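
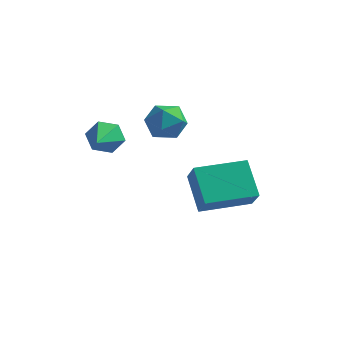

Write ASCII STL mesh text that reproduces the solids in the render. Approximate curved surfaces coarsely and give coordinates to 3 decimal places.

solid 
facet normal -0.224 0.911 -0.347
outer loop
vertex -3.701 0.288 0.693
vertex -4.022 0.435 1.286
vertex -3.35 0.573 1.214
endloop
endfacet
facet normal 0.851 -0.374 -0.368
outer loop
vertex -3.701 0.288 0.693
vertex -3.35 0.573 1.214
vertex -3.718 -0.795 1.754
endloop
endfacet
facet normal -0.224 0.911 -0.347
outer loop
vertex -3.35 0.573 1.214
vertex -4.022 0.435 1.286
vertex -3.671 0.72 1.807
endloop
endfacet
facet normal 0.874 -0.044 0.484
outer loop
vertex -3.35 0.573 1.214
vertex -3.671 0.72 1.807
vertex -3.718 -0.795 1.754
endloop
endfacet
facet normal -0.225 0.911 -0.346
outer loop
vertex -3.671 0.72 1.807
vertex -4.022 0.435 1.286
vertex -4.343 0.581 1.879
endloop
endfacet
facet normal 0.114 -0.038 0.993
outer loop
vertex -3.671 0.72 1.807
vertex -4.343 0.581 1.879
vertex -3.718 -0.795 1.754
endloop
endfacet
facet normal -0.225 0.911 -0.346
outer loop
vertex -4.343 0.581 1.879
vertex -4.022 0.435 1.286
vertex -4.694 0.296 1.358
endloop
endfacet
facet normal -0.669 -0.363 0.649
outer loop
vertex -4.343 0.581 1.879
vertex -4.694 0.296 1.358
vertex -3.718 -0.795 1.754
endloop
endfacet
facet normal -0.225 0.911 -0.346
outer loop
vertex -4.694 0.296 1.358
vertex -4.022 0.435 1.286
vertex -4.373 0.15 0.765
endloop
endfacet
facet normal -0.692 -0.693 -0.204
outer loop
vertex -4.694 0.296 1.358
vertex -4.373 0.15 0.765
vertex -3.718 -0.795 1.754
endloop
endfacet
facet normal -0.224 0.911 -0.347
outer loop
vertex -4.373 0.15 0.765
vertex -4.022 0.435 1.286
vertex -3.701 0.288 0.693
endloop
endfacet
facet normal 0.067 -0.699 -0.712
outer loop
vertex -4.373 0.15 0.765
vertex -3.701 0.288 0.693
vertex -3.718 -0.795 1.754
endloop
endfacet
facet normal -0.752 -0.658 -0.018
outer loop
vertex -1.946 2.987 -1.136
vertex -2.44 3.576 -2.031
vertex -1.127 2.08 -2.184
endloop
endfacet
facet normal 0.419 -0.499 0.759
outer loop
vertex 0.34 3.364 -2.149
vertex -1.946 2.987 -1.136
vertex -1.127 2.08 -2.184
endloop
endfacet
facet normal -0.752 -0.658 -0.018
outer loop
vertex -1.127 2.08 -2.184
vertex -2.44 3.576 -2.031
vertex -1.621 2.669 -3.079
endloop
endfacet
facet normal 0.508 -0.563 -0.651
outer loop
vertex -1.621 2.669 -3.079
vertex 0.34 3.364 -2.149
vertex -1.127 2.08 -2.184
endloop
endfacet
facet normal -0.508 0.563 0.651
outer loop
vertex -1.946 2.987 -1.136
vertex -0.973 4.86 -1.996
vertex -2.44 3.576 -2.031
endloop
endfacet
facet normal 0.419 -0.499 0.759
outer loop
vertex -0.479 4.271 -1.101
vertex -1.946 2.987 -1.136
vertex 0.34 3.364 -2.149
endloop
endfacet
facet normal -0.508 0.563 0.651
outer loop
vertex -0.479 4.271 -1.101
vertex -0.973 4.86 -1.996
vertex -1.946 2.987 -1.136
endloop
endfacet
facet normal -0.419 0.499 -0.759
outer loop
vertex -2.44 3.576 -2.031
vertex -0.973 4.86 -1.996
vertex -1.621 2.669 -3.079
endloop
endfacet
facet normal 0.508 -0.563 -0.651
outer loop
vertex -0.154 3.953 -3.044
vertex 0.34 3.364 -2.149
vertex -1.621 2.669 -3.079
endloop
endfacet
facet normal -0.419 0.499 -0.759
outer loop
vertex -1.621 2.669 -3.079
vertex -0.973 4.86 -1.996
vertex -0.154 3.953 -3.044
endloop
endfacet
facet normal 0.752 0.658 0.018
outer loop
vertex -0.154 3.953 -3.044
vertex -0.479 4.271 -1.101
vertex 0.34 3.364 -2.149
endloop
endfacet
facet normal 0.752 0.658 0.018
outer loop
vertex -0.973 4.86 -1.996
vertex -0.479 4.271 -1.101
vertex -0.154 3.953 -3.044
endloop
endfacet
facet normal -0.972 -0.023 0.234
outer loop
vertex -3.608 2.959 0.767
vertex -3.475 2.3 1.254
vertex -3.418 3.067 1.568
endloop
endfacet
facet normal -0.760 0.643 0.094
outer loop
vertex -3.608 2.959 0.767
vertex -3.418 3.067 1.568
vertex -3.075 3.556 0.991
endloop
endfacet
facet normal -0.496 0.656 -0.569
outer loop
vertex -3.608 2.959 0.767
vertex -3.075 3.556 0.991
vertex -2.92 3.091 0.32
endloop
endfacet
facet normal -0.544 -0.003 -0.839
outer loop
vertex -3.608 2.959 0.767
vertex -2.92 3.091 0.32
vertex -3.167 2.315 0.483
endloop
endfacet
facet normal -0.839 -0.423 -0.343
outer loop
vertex -3.608 2.959 0.767
vertex -3.167 2.315 0.483
vertex -3.475 2.3 1.254
endloop
endfacet
facet normal -0.231 0.806 0.545
outer loop
vertex -3.075 3.556 0.991
vertex -3.418 3.067 1.568
vertex -2.613 3.265 1.617
endloop
endfacet
facet normal -0.576 -0.273 0.771
outer loop
vertex -3.418 3.067 1.568
vertex -3.475 2.3 1.254
vertex -2.86 2.489 1.78
endloop
endfacet
facet normal -0.360 -0.919 -0.162
outer loop
vertex -3.475 2.3 1.254
vertex -3.167 2.315 0.483
vertex -2.705 2.024 1.109
endloop
endfacet
facet normal 0.118 -0.240 -0.964
outer loop
vertex -3.167 2.315 0.483
vertex -2.92 3.091 0.32
vertex -2.362 2.513 0.532
endloop
endfacet
facet normal 0.197 0.827 -0.527
outer loop
vertex -2.92 3.091 0.32
vertex -3.075 3.556 0.991
vertex -2.305 3.28 0.846
endloop
endfacet
facet normal 0.544 0.003 0.839
outer loop
vertex -2.172 2.621 1.333
vertex -2.613 3.265 1.617
vertex -2.86 2.489 1.78
endloop
endfacet
facet normal 0.496 -0.656 0.569
outer loop
vertex -2.172 2.621 1.333
vertex -2.86 2.489 1.78
vertex -2.705 2.024 1.109
endloop
endfacet
facet normal 0.760 -0.643 -0.094
outer loop
vertex -2.172 2.621 1.333
vertex -2.705 2.024 1.109
vertex -2.362 2.513 0.532
endloop
endfacet
facet normal 0.972 0.023 -0.234
outer loop
vertex -2.172 2.621 1.333
vertex -2.362 2.513 0.532
vertex -2.305 3.28 0.846
endloop
endfacet
facet normal 0.839 0.423 0.343
outer loop
vertex -2.172 2.621 1.333
vertex -2.305 3.28 0.846
vertex -2.613 3.265 1.617
endloop
endfacet
facet normal -0.118 0.240 0.964
outer loop
vertex -2.86 2.489 1.78
vertex -2.613 3.265 1.617
vertex -3.418 3.067 1.568
endloop
endfacet
facet normal -0.197 -0.827 0.527
outer loop
vertex -2.705 2.024 1.109
vertex -2.86 2.489 1.78
vertex -3.475 2.3 1.254
endloop
endfacet
facet normal 0.231 -0.806 -0.545
outer loop
vertex -2.362 2.513 0.532
vertex -2.705 2.024 1.109
vertex -3.167 2.315 0.483
endloop
endfacet
facet normal 0.576 0.273 -0.771
outer loop
vertex -2.305 3.28 0.846
vertex -2.362 2.513 0.532
vertex -2.92 3.091 0.32
endloop
endfacet
facet normal 0.360 0.919 0.162
outer loop
vertex -2.613 3.265 1.617
vertex -2.305 3.28 0.846
vertex -3.075 3.556 0.991
endloop
endfacet

endsolid


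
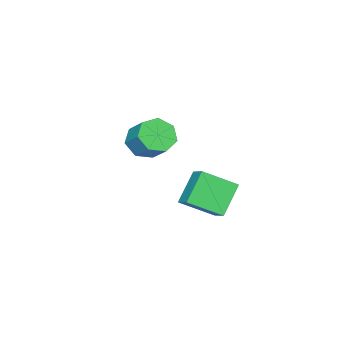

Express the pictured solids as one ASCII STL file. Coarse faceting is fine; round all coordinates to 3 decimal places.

solid 
facet normal -0.573 0.661 -0.485
outer loop
vertex -1.732 2.698 -1.644
vertex -1.352 3.368 -1.18
vertex -0.755 2.824 -2.625
endloop
endfacet
facet normal -0.422 -0.745 -0.516
outer loop
vertex 0.052 1.892 -1.94
vertex -1.732 2.698 -1.644
vertex -0.755 2.824 -2.625
endloop
endfacet
facet normal -0.572 0.661 -0.485
outer loop
vertex -0.755 2.824 -2.625
vertex -1.352 3.368 -1.18
vertex -0.375 3.494 -2.16
endloop
endfacet
facet normal 0.703 0.091 -0.705
outer loop
vertex -0.375 3.494 -2.16
vertex 0.052 1.892 -1.94
vertex -0.755 2.824 -2.625
endloop
endfacet
facet normal -0.703 -0.090 0.706
outer loop
vertex -1.732 2.698 -1.644
vertex -0.545 2.436 -0.495
vertex -1.352 3.368 -1.18
endloop
endfacet
facet normal -0.422 -0.745 -0.517
outer loop
vertex -0.925 1.766 -0.96
vertex -1.732 2.698 -1.644
vertex 0.052 1.892 -1.94
endloop
endfacet
facet normal -0.703 -0.091 0.705
outer loop
vertex -0.925 1.766 -0.96
vertex -0.545 2.436 -0.495
vertex -1.732 2.698 -1.644
endloop
endfacet
facet normal 0.422 0.745 0.517
outer loop
vertex -1.352 3.368 -1.18
vertex -0.545 2.436 -0.495
vertex -0.375 3.494 -2.16
endloop
endfacet
facet normal 0.703 0.090 -0.706
outer loop
vertex 0.432 2.562 -1.476
vertex 0.052 1.892 -1.94
vertex -0.375 3.494 -2.16
endloop
endfacet
facet normal 0.422 0.745 0.516
outer loop
vertex -0.375 3.494 -2.16
vertex -0.545 2.436 -0.495
vertex 0.432 2.562 -1.476
endloop
endfacet
facet normal 0.572 -0.661 0.486
outer loop
vertex 0.432 2.562 -1.476
vertex -0.925 1.766 -0.96
vertex 0.052 1.892 -1.94
endloop
endfacet
facet normal 0.572 -0.661 0.485
outer loop
vertex -0.545 2.436 -0.495
vertex -0.925 1.766 -0.96
vertex 0.432 2.562 -1.476
endloop
endfacet
facet normal -0.237 -0.713 -0.659
outer loop
vertex -1.834 -2.065 -1.418
vertex -2.53 -1.731 -1.529
vertex -1.862 -1.601 -1.91
endloop
endfacet
facet normal 0.971 -0.145 -0.192
outer loop
vertex -1.834 -2.065 -1.418
vertex -1.862 -1.601 -1.91
vertex -1.554 -1.223 -0.64
endloop
endfacet
facet normal 0.971 -0.145 -0.192
outer loop
vertex -1.554 -1.223 -0.64
vertex -1.862 -1.601 -1.91
vertex -1.582 -0.759 -1.132
endloop
endfacet
facet normal 0.237 0.713 0.659
outer loop
vertex -1.554 -1.223 -0.64
vertex -1.582 -0.759 -1.132
vertex -2.25 -0.889 -0.751
endloop
endfacet
facet normal -0.237 -0.713 -0.659
outer loop
vertex -1.862 -1.601 -1.91
vertex -2.53 -1.731 -1.529
vertex -2.393 -1.235 -2.115
endloop
endfacet
facet normal 0.573 0.445 -0.688
outer loop
vertex -1.862 -1.601 -1.91
vertex -2.393 -1.235 -2.115
vertex -1.582 -0.759 -1.132
endloop
endfacet
facet normal 0.573 0.445 -0.688
outer loop
vertex -1.582 -0.759 -1.132
vertex -2.393 -1.235 -2.115
vertex -2.113 -0.393 -1.337
endloop
endfacet
facet normal 0.237 0.713 0.659
outer loop
vertex -1.582 -0.759 -1.132
vertex -2.113 -0.393 -1.337
vertex -2.25 -0.889 -0.751
endloop
endfacet
facet normal -0.236 -0.714 -0.659
outer loop
vertex -2.393 -1.235 -2.115
vertex -2.53 -1.731 -1.529
vertex -3.027 -1.243 -1.879
endloop
endfacet
facet normal -0.257 0.701 -0.666
outer loop
vertex -2.393 -1.235 -2.115
vertex -3.027 -1.243 -1.879
vertex -2.113 -0.393 -1.337
endloop
endfacet
facet normal -0.256 0.700 -0.666
outer loop
vertex -2.113 -0.393 -1.337
vertex -3.027 -1.243 -1.879
vertex -2.748 -0.401 -1.101
endloop
endfacet
facet normal 0.236 0.714 0.659
outer loop
vertex -2.113 -0.393 -1.337
vertex -2.748 -0.401 -1.101
vertex -2.25 -0.889 -0.751
endloop
endfacet
facet normal -0.237 -0.714 -0.659
outer loop
vertex -3.027 -1.243 -1.879
vertex -2.53 -1.731 -1.529
vertex -3.287 -1.618 -1.379
endloop
endfacet
facet normal -0.892 0.428 -0.143
outer loop
vertex -3.027 -1.243 -1.879
vertex -3.287 -1.618 -1.379
vertex -2.748 -0.401 -1.101
endloop
endfacet
facet normal -0.893 0.428 -0.142
outer loop
vertex -2.748 -0.401 -1.101
vertex -3.287 -1.618 -1.379
vertex -3.007 -0.776 -0.601
endloop
endfacet
facet normal 0.237 0.714 0.659
outer loop
vertex -2.748 -0.401 -1.101
vertex -3.007 -0.776 -0.601
vertex -2.25 -0.889 -0.751
endloop
endfacet
facet normal -0.237 -0.713 -0.659
outer loop
vertex -3.287 -1.618 -1.379
vertex -2.53 -1.731 -1.529
vertex -2.976 -2.079 -0.992
endloop
endfacet
facet normal -0.856 -0.167 0.489
outer loop
vertex -3.287 -1.618 -1.379
vertex -2.976 -2.079 -0.992
vertex -3.007 -0.776 -0.601
endloop
endfacet
facet normal -0.857 -0.167 0.488
outer loop
vertex -3.007 -0.776 -0.601
vertex -2.976 -2.079 -0.992
vertex -2.697 -1.236 -0.214
endloop
endfacet
facet normal 0.237 0.714 0.659
outer loop
vertex -3.007 -0.776 -0.601
vertex -2.697 -1.236 -0.214
vertex -2.25 -0.889 -0.751
endloop
endfacet
facet normal -0.236 -0.714 -0.659
outer loop
vertex -2.976 -2.079 -0.992
vertex -2.53 -1.731 -1.529
vertex -2.33 -2.277 -1.009
endloop
endfacet
facet normal -0.175 -0.636 0.752
outer loop
vertex -2.976 -2.079 -0.992
vertex -2.33 -2.277 -1.009
vertex -2.697 -1.236 -0.214
endloop
endfacet
facet normal -0.175 -0.636 0.752
outer loop
vertex -2.697 -1.236 -0.214
vertex -2.33 -2.277 -1.009
vertex -2.05 -1.435 -0.232
endloop
endfacet
facet normal 0.238 0.714 0.659
outer loop
vertex -2.697 -1.236 -0.214
vertex -2.05 -1.435 -0.232
vertex -2.25 -0.889 -0.751
endloop
endfacet
facet normal -0.238 -0.714 -0.658
outer loop
vertex -2.33 -2.277 -1.009
vertex -2.53 -1.731 -1.529
vertex -1.834 -2.065 -1.418
endloop
endfacet
facet normal 0.638 -0.626 0.449
outer loop
vertex -2.33 -2.277 -1.009
vertex -1.834 -2.065 -1.418
vertex -2.05 -1.435 -0.232
endloop
endfacet
facet normal 0.637 -0.627 0.449
outer loop
vertex -2.05 -1.435 -0.232
vertex -1.834 -2.065 -1.418
vertex -1.554 -1.223 -0.64
endloop
endfacet
facet normal 0.237 0.714 0.659
outer loop
vertex -2.05 -1.435 -0.232
vertex -1.554 -1.223 -0.64
vertex -2.25 -0.889 -0.751
endloop
endfacet

endsolid


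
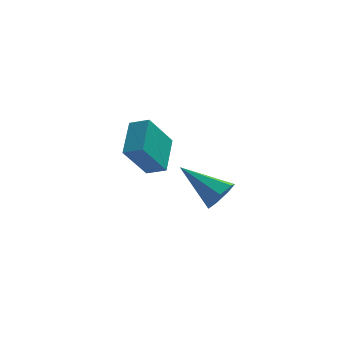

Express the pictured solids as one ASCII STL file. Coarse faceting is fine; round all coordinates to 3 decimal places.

solid 
facet normal 0.697 -0.523 -0.490
outer loop
vertex 0.183 -1.965 -2.344
vertex -0.362 -2.351 -2.707
vertex -0.022 -1.704 -2.914
endloop
endfacet
facet normal 0.389 0.882 0.264
outer loop
vertex 0.183 -1.965 -2.344
vertex -0.022 -1.704 -2.914
vertex -1.778 -1.289 -1.713
endloop
endfacet
facet normal 0.698 -0.523 -0.489
outer loop
vertex -0.022 -1.704 -2.914
vertex -0.362 -2.351 -2.707
vertex -0.482 -1.931 -3.328
endloop
endfacet
facet normal -0.071 0.906 -0.417
outer loop
vertex -0.022 -1.704 -2.914
vertex -0.482 -1.931 -3.328
vertex -1.778 -1.289 -1.713
endloop
endfacet
facet normal 0.697 -0.524 -0.489
outer loop
vertex -0.482 -1.931 -3.328
vertex -0.362 -2.351 -2.707
vertex -0.852 -2.474 -3.274
endloop
endfacet
facet normal -0.645 0.373 -0.666
outer loop
vertex -0.482 -1.931 -3.328
vertex -0.852 -2.474 -3.274
vertex -1.778 -1.289 -1.713
endloop
endfacet
facet normal 0.698 -0.523 -0.489
outer loop
vertex -0.852 -2.474 -3.274
vertex -0.362 -2.351 -2.707
vertex -0.853 -2.925 -2.793
endloop
endfacet
facet normal -0.902 -0.314 -0.296
outer loop
vertex -0.852 -2.474 -3.274
vertex -0.853 -2.925 -2.793
vertex -1.778 -1.289 -1.713
endloop
endfacet
facet normal 0.697 -0.523 -0.490
outer loop
vertex -0.853 -2.925 -2.793
vertex -0.362 -2.351 -2.707
vertex -0.484 -2.944 -2.247
endloop
endfacet
facet normal -0.647 -0.640 0.415
outer loop
vertex -0.853 -2.925 -2.793
vertex -0.484 -2.944 -2.247
vertex -1.778 -1.289 -1.713
endloop
endfacet
facet normal 0.697 -0.523 -0.490
outer loop
vertex -0.484 -2.944 -2.247
vertex -0.362 -2.351 -2.707
vertex -0.023 -2.517 -2.047
endloop
endfacet
facet normal -0.073 -0.357 0.931
outer loop
vertex -0.484 -2.944 -2.247
vertex -0.023 -2.517 -2.047
vertex -1.778 -1.289 -1.713
endloop
endfacet
facet normal 0.697 -0.524 -0.490
outer loop
vertex -0.023 -2.517 -2.047
vertex -0.362 -2.351 -2.707
vertex 0.183 -1.965 -2.344
endloop
endfacet
facet normal 0.388 0.320 0.864
outer loop
vertex -0.023 -2.517 -2.047
vertex 0.183 -1.965 -2.344
vertex -1.778 -1.289 -1.713
endloop
endfacet
facet normal -0.506 -0.276 0.817
outer loop
vertex -2.568 2.543 -1.318
vertex -3.318 2.904 -1.66
vertex -2.958 1.015 -2.075
endloop
endfacet
facet normal 0.833 -0.401 0.380
outer loop
vertex -2.002 1.536 -3.62
vertex -2.568 2.543 -1.318
vertex -2.958 1.015 -2.075
endloop
endfacet
facet normal -0.506 -0.276 0.817
outer loop
vertex -2.958 1.015 -2.075
vertex -3.318 2.904 -1.66
vertex -3.708 1.376 -2.417
endloop
endfacet
facet normal -0.223 -0.874 -0.433
outer loop
vertex -3.708 1.376 -2.417
vertex -2.002 1.536 -3.62
vertex -2.958 1.015 -2.075
endloop
endfacet
facet normal 0.223 0.874 0.433
outer loop
vertex -2.568 2.543 -1.318
vertex -2.362 3.425 -3.205
vertex -3.318 2.904 -1.66
endloop
endfacet
facet normal 0.833 -0.401 0.380
outer loop
vertex -1.612 3.064 -2.863
vertex -2.568 2.543 -1.318
vertex -2.002 1.536 -3.62
endloop
endfacet
facet normal 0.223 0.874 0.433
outer loop
vertex -1.612 3.064 -2.863
vertex -2.362 3.425 -3.205
vertex -2.568 2.543 -1.318
endloop
endfacet
facet normal -0.833 0.401 -0.380
outer loop
vertex -3.318 2.904 -1.66
vertex -2.362 3.425 -3.205
vertex -3.708 1.376 -2.417
endloop
endfacet
facet normal -0.223 -0.874 -0.433
outer loop
vertex -2.752 1.897 -3.962
vertex -2.002 1.536 -3.62
vertex -3.708 1.376 -2.417
endloop
endfacet
facet normal -0.833 0.401 -0.380
outer loop
vertex -3.708 1.376 -2.417
vertex -2.362 3.425 -3.205
vertex -2.752 1.897 -3.962
endloop
endfacet
facet normal 0.506 0.276 -0.817
outer loop
vertex -2.752 1.897 -3.962
vertex -1.612 3.064 -2.863
vertex -2.002 1.536 -3.62
endloop
endfacet
facet normal 0.506 0.276 -0.817
outer loop
vertex -2.362 3.425 -3.205
vertex -1.612 3.064 -2.863
vertex -2.752 1.897 -3.962
endloop
endfacet

endsolid


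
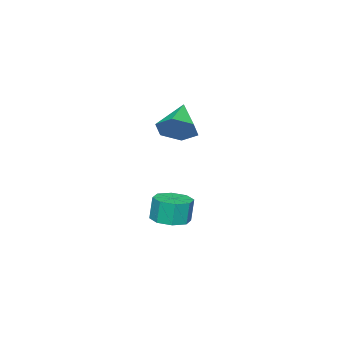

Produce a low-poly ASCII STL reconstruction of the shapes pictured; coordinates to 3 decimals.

solid 
facet normal 0.112 -0.053 -0.992
outer loop
vertex -0.88 -3.227 -4.37
vertex -1.587 -3.875 -4.415
vertex -1.539 -2.917 -4.461
endloop
endfacet
facet normal 0.426 0.905 -0.001
outer loop
vertex -0.88 -3.227 -4.37
vertex -1.539 -2.917 -4.461
vertex -1.025 -3.158 -3.08
endloop
endfacet
facet normal 0.425 0.905 -0.000
outer loop
vertex -1.025 -3.158 -3.08
vertex -1.539 -2.917 -4.461
vertex -1.685 -2.848 -3.171
endloop
endfacet
facet normal -0.112 0.053 0.992
outer loop
vertex -1.025 -3.158 -3.08
vertex -1.685 -2.848 -3.171
vertex -1.733 -3.805 -3.125
endloop
endfacet
facet normal 0.112 -0.053 -0.992
outer loop
vertex -1.539 -2.917 -4.461
vertex -1.587 -3.875 -4.415
vertex -2.227 -3.167 -4.525
endloop
endfacet
facet normal -0.333 0.939 -0.088
outer loop
vertex -1.539 -2.917 -4.461
vertex -2.227 -3.167 -4.525
vertex -1.685 -2.848 -3.171
endloop
endfacet
facet normal -0.333 0.939 -0.088
outer loop
vertex -1.685 -2.848 -3.171
vertex -2.227 -3.167 -4.525
vertex -2.373 -3.098 -3.235
endloop
endfacet
facet normal -0.112 0.053 0.992
outer loop
vertex -1.685 -2.848 -3.171
vertex -2.373 -3.098 -3.235
vertex -1.733 -3.805 -3.125
endloop
endfacet
facet normal 0.112 -0.053 -0.992
outer loop
vertex -2.227 -3.167 -4.525
vertex -1.587 -3.875 -4.415
vertex -2.54 -3.832 -4.525
endloop
endfacet
facet normal -0.898 0.423 -0.124
outer loop
vertex -2.227 -3.167 -4.525
vertex -2.54 -3.832 -4.525
vertex -2.373 -3.098 -3.235
endloop
endfacet
facet normal -0.898 0.423 -0.124
outer loop
vertex -2.373 -3.098 -3.235
vertex -2.54 -3.832 -4.525
vertex -2.686 -3.763 -3.235
endloop
endfacet
facet normal -0.112 0.053 0.992
outer loop
vertex -2.373 -3.098 -3.235
vertex -2.686 -3.763 -3.235
vertex -1.733 -3.805 -3.125
endloop
endfacet
facet normal 0.112 -0.054 -0.992
outer loop
vertex -2.54 -3.832 -4.525
vertex -1.587 -3.875 -4.415
vertex -2.295 -4.522 -4.46
endloop
endfacet
facet normal -0.936 -0.341 -0.088
outer loop
vertex -2.54 -3.832 -4.525
vertex -2.295 -4.522 -4.46
vertex -2.686 -3.763 -3.235
endloop
endfacet
facet normal -0.936 -0.342 -0.087
outer loop
vertex -2.686 -3.763 -3.235
vertex -2.295 -4.522 -4.46
vertex -2.44 -4.453 -3.17
endloop
endfacet
facet normal -0.112 0.053 0.992
outer loop
vertex -2.686 -3.763 -3.235
vertex -2.44 -4.453 -3.17
vertex -1.733 -3.805 -3.125
endloop
endfacet
facet normal 0.112 -0.053 -0.992
outer loop
vertex -2.295 -4.522 -4.46
vertex -1.587 -3.875 -4.415
vertex -1.635 -4.832 -4.369
endloop
endfacet
facet normal -0.425 -0.905 0.001
outer loop
vertex -2.295 -4.522 -4.46
vertex -1.635 -4.832 -4.369
vertex -2.44 -4.453 -3.17
endloop
endfacet
facet normal -0.426 -0.905 0.000
outer loop
vertex -2.44 -4.453 -3.17
vertex -1.635 -4.832 -4.369
vertex -1.781 -4.763 -3.079
endloop
endfacet
facet normal -0.112 0.053 0.992
outer loop
vertex -2.44 -4.453 -3.17
vertex -1.781 -4.763 -3.079
vertex -1.733 -3.805 -3.125
endloop
endfacet
facet normal 0.112 -0.053 -0.992
outer loop
vertex -1.635 -4.832 -4.369
vertex -1.587 -3.875 -4.415
vertex -0.947 -4.582 -4.305
endloop
endfacet
facet normal 0.333 -0.939 0.088
outer loop
vertex -1.635 -4.832 -4.369
vertex -0.947 -4.582 -4.305
vertex -1.781 -4.763 -3.079
endloop
endfacet
facet normal 0.333 -0.939 0.088
outer loop
vertex -1.781 -4.763 -3.079
vertex -0.947 -4.582 -4.305
vertex -1.093 -4.513 -3.015
endloop
endfacet
facet normal -0.112 0.053 0.992
outer loop
vertex -1.781 -4.763 -3.079
vertex -1.093 -4.513 -3.015
vertex -1.733 -3.805 -3.125
endloop
endfacet
facet normal 0.112 -0.053 -0.992
outer loop
vertex -0.947 -4.582 -4.305
vertex -1.587 -3.875 -4.415
vertex -0.634 -3.917 -4.305
endloop
endfacet
facet normal 0.898 -0.423 0.124
outer loop
vertex -0.947 -4.582 -4.305
vertex -0.634 -3.917 -4.305
vertex -1.093 -4.513 -3.015
endloop
endfacet
facet normal 0.898 -0.423 0.124
outer loop
vertex -1.093 -4.513 -3.015
vertex -0.634 -3.917 -4.305
vertex -0.78 -3.848 -3.015
endloop
endfacet
facet normal -0.112 0.053 0.992
outer loop
vertex -1.093 -4.513 -3.015
vertex -0.78 -3.848 -3.015
vertex -1.733 -3.805 -3.125
endloop
endfacet
facet normal 0.112 -0.053 -0.992
outer loop
vertex -0.634 -3.917 -4.305
vertex -1.587 -3.875 -4.415
vertex -0.88 -3.227 -4.37
endloop
endfacet
facet normal 0.936 0.342 0.088
outer loop
vertex -0.634 -3.917 -4.305
vertex -0.88 -3.227 -4.37
vertex -0.78 -3.848 -3.015
endloop
endfacet
facet normal 0.936 0.341 0.087
outer loop
vertex -0.78 -3.848 -3.015
vertex -0.88 -3.227 -4.37
vertex -1.025 -3.158 -3.08
endloop
endfacet
facet normal -0.112 0.054 0.992
outer loop
vertex -0.78 -3.848 -3.015
vertex -1.025 -3.158 -3.08
vertex -1.733 -3.805 -3.125
endloop
endfacet
facet normal 0.763 0.365 -0.534
outer loop
vertex 0.442 -3.144 2.352
vertex -0.148 -2.413 2.009
vertex 0.376 -2.279 2.85
endloop
endfacet
facet normal 0.258 -0.467 0.846
outer loop
vertex 0.442 -3.144 2.352
vertex 0.376 -2.279 2.85
vertex -1.552 -3.087 2.991
endloop
endfacet
facet normal 0.762 0.367 -0.533
outer loop
vertex 0.376 -2.279 2.85
vertex -0.148 -2.413 2.009
vertex -0.215 -1.549 2.508
endloop
endfacet
facet normal -0.085 0.365 0.927
outer loop
vertex 0.376 -2.279 2.85
vertex -0.215 -1.549 2.508
vertex -1.552 -3.087 2.991
endloop
endfacet
facet normal 0.762 0.367 -0.533
outer loop
vertex -0.215 -1.549 2.508
vertex -0.148 -2.413 2.009
vertex -0.739 -1.683 1.666
endloop
endfacet
facet normal -0.668 0.677 0.308
outer loop
vertex -0.215 -1.549 2.508
vertex -0.739 -1.683 1.666
vertex -1.552 -3.087 2.991
endloop
endfacet
facet normal 0.762 0.367 -0.533
outer loop
vertex -0.739 -1.683 1.666
vertex -0.148 -2.413 2.009
vertex -0.672 -2.547 1.168
endloop
endfacet
facet normal -0.907 0.155 -0.392
outer loop
vertex -0.739 -1.683 1.666
vertex -0.672 -2.547 1.168
vertex -1.552 -3.087 2.991
endloop
endfacet
facet normal 0.763 0.365 -0.534
outer loop
vertex -0.672 -2.547 1.168
vertex -0.148 -2.413 2.009
vertex -0.082 -3.278 1.511
endloop
endfacet
facet normal -0.564 -0.677 -0.473
outer loop
vertex -0.672 -2.547 1.168
vertex -0.082 -3.278 1.511
vertex -1.552 -3.087 2.991
endloop
endfacet
facet normal 0.763 0.365 -0.534
outer loop
vertex -0.082 -3.278 1.511
vertex -0.148 -2.413 2.009
vertex 0.442 -3.144 2.352
endloop
endfacet
facet normal 0.019 -0.989 0.146
outer loop
vertex -0.082 -3.278 1.511
vertex 0.442 -3.144 2.352
vertex -1.552 -3.087 2.991
endloop
endfacet

endsolid


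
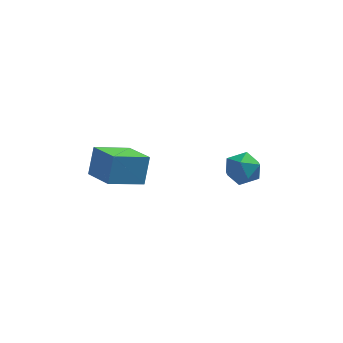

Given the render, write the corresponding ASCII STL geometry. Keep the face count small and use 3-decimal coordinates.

solid 
facet normal -0.796 0.606 0.005
outer loop
vertex 3.488 3.239 -3.492
vertex 2.848 2.403 -4.065
vertex 2.871 2.423 -2.867
endloop
endfacet
facet normal -0.380 0.726 0.573
outer loop
vertex 3.488 3.239 -3.492
vertex 2.871 2.423 -2.867
vertex 3.978 2.731 -2.523
endloop
endfacet
facet normal 0.269 0.902 0.337
outer loop
vertex 3.488 3.239 -3.492
vertex 3.978 2.731 -2.523
vertex 4.638 2.902 -3.509
endloop
endfacet
facet normal 0.255 0.890 -0.377
outer loop
vertex 3.488 3.239 -3.492
vertex 4.638 2.902 -3.509
vertex 3.94 2.699 -4.462
endloop
endfacet
facet normal -0.403 0.707 -0.581
outer loop
vertex 3.488 3.239 -3.492
vertex 3.94 2.699 -4.462
vertex 2.848 2.403 -4.065
endloop
endfacet
facet normal -0.324 0.116 0.939
outer loop
vertex 3.978 2.731 -2.523
vertex 2.871 2.423 -2.867
vertex 3.64 1.581 -2.498
endloop
endfacet
facet normal -0.997 -0.079 0.020
outer loop
vertex 2.871 2.423 -2.867
vertex 2.848 2.403 -4.065
vertex 2.942 1.378 -3.451
endloop
endfacet
facet normal -0.361 0.086 -0.929
outer loop
vertex 2.848 2.403 -4.065
vertex 3.94 2.699 -4.462
vertex 3.602 1.549 -4.437
endloop
endfacet
facet normal 0.705 0.382 -0.598
outer loop
vertex 3.94 2.699 -4.462
vertex 4.638 2.902 -3.509
vertex 4.709 1.857 -4.093
endloop
endfacet
facet normal 0.728 0.400 0.557
outer loop
vertex 4.638 2.902 -3.509
vertex 3.978 2.731 -2.523
vertex 4.732 1.877 -2.895
endloop
endfacet
facet normal -0.255 -0.890 0.377
outer loop
vertex 4.092 1.041 -3.468
vertex 3.64 1.581 -2.498
vertex 2.942 1.378 -3.451
endloop
endfacet
facet normal -0.269 -0.902 -0.337
outer loop
vertex 4.092 1.041 -3.468
vertex 2.942 1.378 -3.451
vertex 3.602 1.549 -4.437
endloop
endfacet
facet normal 0.380 -0.726 -0.573
outer loop
vertex 4.092 1.041 -3.468
vertex 3.602 1.549 -4.437
vertex 4.709 1.857 -4.093
endloop
endfacet
facet normal 0.796 -0.606 -0.005
outer loop
vertex 4.092 1.041 -3.468
vertex 4.709 1.857 -4.093
vertex 4.732 1.877 -2.895
endloop
endfacet
facet normal 0.403 -0.707 0.581
outer loop
vertex 4.092 1.041 -3.468
vertex 4.732 1.877 -2.895
vertex 3.64 1.581 -2.498
endloop
endfacet
facet normal -0.705 -0.382 0.598
outer loop
vertex 2.942 1.378 -3.451
vertex 3.64 1.581 -2.498
vertex 2.871 2.423 -2.867
endloop
endfacet
facet normal -0.728 -0.400 -0.557
outer loop
vertex 3.602 1.549 -4.437
vertex 2.942 1.378 -3.451
vertex 2.848 2.403 -4.065
endloop
endfacet
facet normal 0.324 -0.116 -0.939
outer loop
vertex 4.709 1.857 -4.093
vertex 3.602 1.549 -4.437
vertex 3.94 2.699 -4.462
endloop
endfacet
facet normal 0.997 0.079 -0.020
outer loop
vertex 4.732 1.877 -2.895
vertex 4.709 1.857 -4.093
vertex 4.638 2.902 -3.509
endloop
endfacet
facet normal 0.361 -0.086 0.929
outer loop
vertex 3.64 1.581 -2.498
vertex 4.732 1.877 -2.895
vertex 3.978 2.731 -2.523
endloop
endfacet
facet normal -0.826 -0.440 0.351
outer loop
vertex -2.886 -3.743 2.103
vertex -4.087 -2.029 1.424
vertex -3.132 -4.538 0.529
endloop
endfacet
facet normal 0.545 -0.779 0.308
outer loop
vertex -1.313 -3.571 -0.244
vertex -2.886 -3.743 2.103
vertex -3.132 -4.538 0.529
endloop
endfacet
facet normal -0.827 -0.440 0.351
outer loop
vertex -3.132 -4.538 0.529
vertex -4.087 -2.029 1.424
vertex -4.332 -2.825 -0.15
endloop
endfacet
facet normal -0.138 -0.447 -0.884
outer loop
vertex -4.332 -2.825 -0.15
vertex -1.313 -3.571 -0.244
vertex -3.132 -4.538 0.529
endloop
endfacet
facet normal 0.138 0.447 0.884
outer loop
vertex -2.886 -3.743 2.103
vertex -2.268 -1.062 0.651
vertex -4.087 -2.029 1.424
endloop
endfacet
facet normal 0.546 -0.779 0.309
outer loop
vertex -1.068 -2.775 1.33
vertex -2.886 -3.743 2.103
vertex -1.313 -3.571 -0.244
endloop
endfacet
facet normal 0.138 0.447 0.884
outer loop
vertex -1.068 -2.775 1.33
vertex -2.268 -1.062 0.651
vertex -2.886 -3.743 2.103
endloop
endfacet
facet normal -0.545 0.779 -0.309
outer loop
vertex -4.087 -2.029 1.424
vertex -2.268 -1.062 0.651
vertex -4.332 -2.825 -0.15
endloop
endfacet
facet normal -0.138 -0.447 -0.884
outer loop
vertex -2.514 -1.857 -0.923
vertex -1.313 -3.571 -0.244
vertex -4.332 -2.825 -0.15
endloop
endfacet
facet normal -0.546 0.779 -0.308
outer loop
vertex -4.332 -2.825 -0.15
vertex -2.268 -1.062 0.651
vertex -2.514 -1.857 -0.923
endloop
endfacet
facet normal 0.826 0.440 -0.351
outer loop
vertex -2.514 -1.857 -0.923
vertex -1.068 -2.775 1.33
vertex -1.313 -3.571 -0.244
endloop
endfacet
facet normal 0.827 0.440 -0.351
outer loop
vertex -2.268 -1.062 0.651
vertex -1.068 -2.775 1.33
vertex -2.514 -1.857 -0.923
endloop
endfacet

endsolid


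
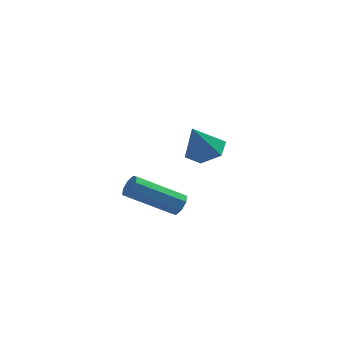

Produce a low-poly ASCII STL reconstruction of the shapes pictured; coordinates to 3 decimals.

solid 
facet normal 0.844 0.126 -0.521
outer loop
vertex -0.513 -0.952 -2.461
vertex -0.768 -0.654 -2.802
vertex -0.509 -0.566 -2.361
endloop
endfacet
facet normal 0.536 -0.217 0.816
outer loop
vertex -0.513 -0.952 -2.461
vertex -0.509 -0.566 -2.361
vertex -2.337 -1.224 -1.336
endloop
endfacet
facet normal 0.536 -0.218 0.816
outer loop
vertex -2.337 -1.224 -1.336
vertex -0.509 -0.566 -2.361
vertex -2.332 -0.838 -1.236
endloop
endfacet
facet normal -0.844 -0.124 0.521
outer loop
vertex -2.337 -1.224 -1.336
vertex -2.332 -0.838 -1.236
vertex -2.592 -0.926 -1.678
endloop
endfacet
facet normal 0.844 0.126 -0.521
outer loop
vertex -0.509 -0.566 -2.361
vertex -0.768 -0.654 -2.802
vertex -0.656 -0.233 -2.519
endloop
endfacet
facet normal 0.387 0.529 0.755
outer loop
vertex -0.509 -0.566 -2.361
vertex -0.656 -0.233 -2.519
vertex -2.332 -0.838 -1.236
endloop
endfacet
facet normal 0.387 0.530 0.755
outer loop
vertex -2.332 -0.838 -1.236
vertex -0.656 -0.233 -2.519
vertex -2.48 -0.505 -1.394
endloop
endfacet
facet normal -0.844 -0.127 0.522
outer loop
vertex -2.332 -0.838 -1.236
vertex -2.48 -0.505 -1.394
vertex -2.592 -0.926 -1.678
endloop
endfacet
facet normal 0.845 0.125 -0.520
outer loop
vertex -0.656 -0.233 -2.519
vertex -0.768 -0.654 -2.802
vertex -0.869 -0.146 -2.844
endloop
endfacet
facet normal 0.011 0.968 0.252
outer loop
vertex -0.656 -0.233 -2.519
vertex -0.869 -0.146 -2.844
vertex -2.48 -0.505 -1.394
endloop
endfacet
facet normal 0.011 0.968 0.252
outer loop
vertex -2.48 -0.505 -1.394
vertex -0.869 -0.146 -2.844
vertex -2.693 -0.418 -1.719
endloop
endfacet
facet normal -0.845 -0.126 0.520
outer loop
vertex -2.48 -0.505 -1.394
vertex -2.693 -0.418 -1.719
vertex -2.592 -0.926 -1.678
endloop
endfacet
facet normal 0.844 0.125 -0.521
outer loop
vertex -0.869 -0.146 -2.844
vertex -0.768 -0.654 -2.802
vertex -1.023 -0.356 -3.144
endloop
endfacet
facet normal -0.370 0.840 -0.398
outer loop
vertex -0.869 -0.146 -2.844
vertex -1.023 -0.356 -3.144
vertex -2.693 -0.418 -1.719
endloop
endfacet
facet normal -0.370 0.840 -0.398
outer loop
vertex -2.693 -0.418 -1.719
vertex -1.023 -0.356 -3.144
vertex -2.847 -0.628 -2.019
endloop
endfacet
facet normal -0.844 -0.126 0.521
outer loop
vertex -2.693 -0.418 -1.719
vertex -2.847 -0.628 -2.019
vertex -2.592 -0.926 -1.678
endloop
endfacet
facet normal 0.844 0.124 -0.521
outer loop
vertex -1.023 -0.356 -3.144
vertex -0.768 -0.654 -2.802
vertex -1.028 -0.742 -3.244
endloop
endfacet
facet normal -0.536 0.218 -0.816
outer loop
vertex -1.023 -0.356 -3.144
vertex -1.028 -0.742 -3.244
vertex -2.847 -0.628 -2.019
endloop
endfacet
facet normal -0.536 0.217 -0.816
outer loop
vertex -2.847 -0.628 -2.019
vertex -1.028 -0.742 -3.244
vertex -2.851 -1.014 -2.119
endloop
endfacet
facet normal -0.844 -0.126 0.521
outer loop
vertex -2.847 -0.628 -2.019
vertex -2.851 -1.014 -2.119
vertex -2.592 -0.926 -1.678
endloop
endfacet
facet normal 0.844 0.127 -0.522
outer loop
vertex -1.028 -0.742 -3.244
vertex -0.768 -0.654 -2.802
vertex -0.88 -1.075 -3.086
endloop
endfacet
facet normal -0.387 -0.530 -0.755
outer loop
vertex -1.028 -0.742 -3.244
vertex -0.88 -1.075 -3.086
vertex -2.851 -1.014 -2.119
endloop
endfacet
facet normal -0.387 -0.529 -0.755
outer loop
vertex -2.851 -1.014 -2.119
vertex -0.88 -1.075 -3.086
vertex -2.704 -1.347 -1.961
endloop
endfacet
facet normal -0.844 -0.126 0.521
outer loop
vertex -2.851 -1.014 -2.119
vertex -2.704 -1.347 -1.961
vertex -2.592 -0.926 -1.678
endloop
endfacet
facet normal 0.845 0.126 -0.520
outer loop
vertex -0.88 -1.075 -3.086
vertex -0.768 -0.654 -2.802
vertex -0.667 -1.162 -2.761
endloop
endfacet
facet normal -0.011 -0.968 -0.252
outer loop
vertex -0.88 -1.075 -3.086
vertex -0.667 -1.162 -2.761
vertex -2.704 -1.347 -1.961
endloop
endfacet
facet normal -0.011 -0.968 -0.252
outer loop
vertex -2.704 -1.347 -1.961
vertex -0.667 -1.162 -2.761
vertex -2.491 -1.434 -1.636
endloop
endfacet
facet normal -0.845 -0.125 0.520
outer loop
vertex -2.704 -1.347 -1.961
vertex -2.491 -1.434 -1.636
vertex -2.592 -0.926 -1.678
endloop
endfacet
facet normal 0.844 0.126 -0.521
outer loop
vertex -0.667 -1.162 -2.761
vertex -0.768 -0.654 -2.802
vertex -0.513 -0.952 -2.461
endloop
endfacet
facet normal 0.370 -0.840 0.398
outer loop
vertex -0.667 -1.162 -2.761
vertex -0.513 -0.952 -2.461
vertex -2.491 -1.434 -1.636
endloop
endfacet
facet normal 0.370 -0.840 0.398
outer loop
vertex -2.491 -1.434 -1.636
vertex -0.513 -0.952 -2.461
vertex -2.337 -1.224 -1.336
endloop
endfacet
facet normal -0.844 -0.125 0.521
outer loop
vertex -2.491 -1.434 -1.636
vertex -2.337 -1.224 -1.336
vertex -2.592 -0.926 -1.678
endloop
endfacet
facet normal 0.318 0.308 -0.897
outer loop
vertex 0.643 3.507 -2.452
vertex 0.002 4.123 -2.468
vertex 0.797 4.317 -2.119
endloop
endfacet
facet normal 0.698 -0.382 0.606
outer loop
vertex 0.643 3.507 -2.452
vertex 0.797 4.317 -2.119
vertex -0.502 3.637 -1.052
endloop
endfacet
facet normal 0.319 0.308 -0.897
outer loop
vertex 0.797 4.317 -2.119
vertex 0.002 4.123 -2.468
vertex 0.156 4.934 -2.135
endloop
endfacet
facet normal 0.414 0.451 0.791
outer loop
vertex 0.797 4.317 -2.119
vertex 0.156 4.934 -2.135
vertex -0.502 3.637 -1.052
endloop
endfacet
facet normal 0.319 0.308 -0.897
outer loop
vertex 0.156 4.934 -2.135
vertex 0.002 4.123 -2.468
vertex -0.639 4.74 -2.484
endloop
endfacet
facet normal -0.424 0.697 0.578
outer loop
vertex 0.156 4.934 -2.135
vertex -0.639 4.74 -2.484
vertex -0.502 3.637 -1.052
endloop
endfacet
facet normal 0.319 0.309 -0.896
outer loop
vertex -0.639 4.74 -2.484
vertex 0.002 4.123 -2.468
vertex -0.793 3.93 -2.818
endloop
endfacet
facet normal -0.977 0.112 0.180
outer loop
vertex -0.639 4.74 -2.484
vertex -0.793 3.93 -2.818
vertex -0.502 3.637 -1.052
endloop
endfacet
facet normal 0.319 0.309 -0.896
outer loop
vertex -0.793 3.93 -2.818
vertex 0.002 4.123 -2.468
vertex -0.152 3.313 -2.802
endloop
endfacet
facet normal -0.693 -0.721 -0.005
outer loop
vertex -0.793 3.93 -2.818
vertex -0.152 3.313 -2.802
vertex -0.502 3.637 -1.052
endloop
endfacet
facet normal 0.319 0.309 -0.896
outer loop
vertex -0.152 3.313 -2.802
vertex 0.002 4.123 -2.468
vertex 0.643 3.507 -2.452
endloop
endfacet
facet normal 0.144 -0.967 0.208
outer loop
vertex -0.152 3.313 -2.802
vertex 0.643 3.507 -2.452
vertex -0.502 3.637 -1.052
endloop
endfacet

endsolid


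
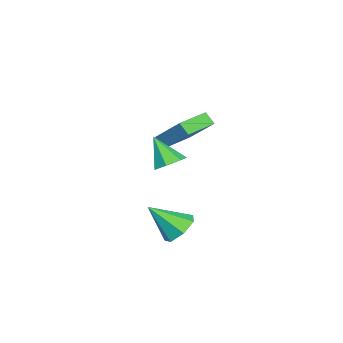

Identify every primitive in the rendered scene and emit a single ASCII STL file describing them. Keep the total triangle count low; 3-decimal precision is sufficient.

solid 
facet normal 0.302 0.511 -0.805
outer loop
vertex 3.695 -0.395 0.327
vertex 3.34 -0.971 -0.172
vertex 3.0 -0.271 0.145
endloop
endfacet
facet normal -0.113 0.565 0.817
outer loop
vertex 3.695 -0.395 0.327
vertex 3.0 -0.271 0.145
vertex 2.82 -1.849 1.212
endloop
endfacet
facet normal 0.303 0.511 -0.804
outer loop
vertex 3.0 -0.271 0.145
vertex 3.34 -0.971 -0.172
vertex 2.562 -0.673 -0.276
endloop
endfacet
facet normal -0.799 0.397 0.452
outer loop
vertex 3.0 -0.271 0.145
vertex 2.562 -0.673 -0.276
vertex 2.82 -1.849 1.212
endloop
endfacet
facet normal 0.303 0.510 -0.805
outer loop
vertex 2.562 -0.673 -0.276
vertex 3.34 -0.971 -0.172
vertex 2.71 -1.3 -0.618
endloop
endfacet
facet normal -0.974 -0.225 -0.009
outer loop
vertex 2.562 -0.673 -0.276
vertex 2.71 -1.3 -0.618
vertex 2.82 -1.849 1.212
endloop
endfacet
facet normal 0.302 0.511 -0.804
outer loop
vertex 2.71 -1.3 -0.618
vertex 3.34 -0.971 -0.172
vertex 3.333 -1.678 -0.624
endloop
endfacet
facet normal -0.508 -0.833 -0.219
outer loop
vertex 2.71 -1.3 -0.618
vertex 3.333 -1.678 -0.624
vertex 2.82 -1.849 1.212
endloop
endfacet
facet normal 0.303 0.511 -0.804
outer loop
vertex 3.333 -1.678 -0.624
vertex 3.34 -0.971 -0.172
vertex 3.962 -1.524 -0.289
endloop
endfacet
facet normal 0.248 -0.968 -0.021
outer loop
vertex 3.333 -1.678 -0.624
vertex 3.962 -1.524 -0.289
vertex 2.82 -1.849 1.212
endloop
endfacet
facet normal 0.303 0.511 -0.805
outer loop
vertex 3.962 -1.524 -0.289
vertex 3.34 -0.971 -0.172
vertex 4.123 -0.953 0.134
endloop
endfacet
facet normal 0.726 -0.529 0.438
outer loop
vertex 3.962 -1.524 -0.289
vertex 4.123 -0.953 0.134
vertex 2.82 -1.849 1.212
endloop
endfacet
facet normal 0.303 0.511 -0.805
outer loop
vertex 4.123 -0.953 0.134
vertex 3.34 -0.971 -0.172
vertex 3.695 -0.395 0.327
endloop
endfacet
facet normal 0.565 0.153 0.811
outer loop
vertex 4.123 -0.953 0.134
vertex 3.695 -0.395 0.327
vertex 2.82 -1.849 1.212
endloop
endfacet
facet normal -0.107 0.719 -0.687
outer loop
vertex 4.5 -0.662 -4.568
vertex 3.602 -0.451 -4.207
vertex 4.477 -0.07 -3.945
endloop
endfacet
facet normal 0.952 -0.204 0.229
outer loop
vertex 4.5 -0.662 -4.568
vertex 4.477 -0.07 -3.945
vertex 3.818 -1.889 -2.833
endloop
endfacet
facet normal -0.107 0.719 -0.687
outer loop
vertex 4.477 -0.07 -3.945
vertex 3.602 -0.451 -4.207
vertex 3.796 0.235 -3.52
endloop
endfacet
facet normal 0.591 0.254 0.765
outer loop
vertex 4.477 -0.07 -3.945
vertex 3.796 0.235 -3.52
vertex 3.818 -1.889 -2.833
endloop
endfacet
facet normal -0.109 0.719 -0.687
outer loop
vertex 3.796 0.235 -3.52
vertex 3.602 -0.451 -4.207
vertex 2.968 0.022 -3.612
endloop
endfacet
facet normal -0.181 0.301 0.936
outer loop
vertex 3.796 0.235 -3.52
vertex 2.968 0.022 -3.612
vertex 3.818 -1.889 -2.833
endloop
endfacet
facet normal -0.109 0.719 -0.687
outer loop
vertex 2.968 0.022 -3.612
vertex 3.602 -0.451 -4.207
vertex 2.618 -0.547 -4.152
endloop
endfacet
facet normal -0.784 -0.099 0.613
outer loop
vertex 2.968 0.022 -3.612
vertex 2.618 -0.547 -4.152
vertex 3.818 -1.889 -2.833
endloop
endfacet
facet normal -0.109 0.719 -0.687
outer loop
vertex 2.618 -0.547 -4.152
vertex 3.602 -0.451 -4.207
vertex 3.009 -1.044 -4.734
endloop
endfacet
facet normal -0.763 -0.645 0.038
outer loop
vertex 2.618 -0.547 -4.152
vertex 3.009 -1.044 -4.734
vertex 3.818 -1.889 -2.833
endloop
endfacet
facet normal -0.108 0.719 -0.687
outer loop
vertex 3.009 -1.044 -4.734
vertex 3.602 -0.451 -4.207
vertex 3.846 -1.095 -4.919
endloop
endfacet
facet normal -0.135 -0.925 -0.354
outer loop
vertex 3.009 -1.044 -4.734
vertex 3.846 -1.095 -4.919
vertex 3.818 -1.889 -2.833
endloop
endfacet
facet normal -0.107 0.719 -0.687
outer loop
vertex 3.846 -1.095 -4.919
vertex 3.602 -0.451 -4.207
vertex 4.5 -0.662 -4.568
endloop
endfacet
facet normal 0.628 -0.730 -0.269
outer loop
vertex 3.846 -1.095 -4.919
vertex 4.5 -0.662 -4.568
vertex 3.818 -1.889 -2.833
endloop
endfacet
facet normal -0.366 -0.632 -0.683
outer loop
vertex -1.698 -2.876 -1.187
vertex -3.335 -1.974 -1.145
vertex -1.446 -2.391 -1.771
endloop
endfacet
facet normal 0.876 -0.482 -0.023
outer loop
vertex -0.645 -1.006 -0.275
vertex -1.698 -2.876 -1.187
vertex -1.446 -2.391 -1.771
endloop
endfacet
facet normal -0.366 -0.632 -0.684
outer loop
vertex -1.446 -2.391 -1.771
vertex -3.335 -1.974 -1.145
vertex -3.083 -1.488 -1.729
endloop
endfacet
facet normal 0.316 0.606 -0.730
outer loop
vertex -3.083 -1.488 -1.729
vertex -0.645 -1.006 -0.275
vertex -1.446 -2.391 -1.771
endloop
endfacet
facet normal -0.315 -0.606 0.730
outer loop
vertex -1.698 -2.876 -1.187
vertex -2.534 -0.589 0.351
vertex -3.335 -1.974 -1.145
endloop
endfacet
facet normal 0.876 -0.482 -0.023
outer loop
vertex -0.897 -1.492 0.309
vertex -1.698 -2.876 -1.187
vertex -0.645 -1.006 -0.275
endloop
endfacet
facet normal -0.316 -0.606 0.730
outer loop
vertex -0.897 -1.492 0.309
vertex -2.534 -0.589 0.351
vertex -1.698 -2.876 -1.187
endloop
endfacet
facet normal -0.876 0.482 0.023
outer loop
vertex -3.335 -1.974 -1.145
vertex -2.534 -0.589 0.351
vertex -3.083 -1.488 -1.729
endloop
endfacet
facet normal 0.315 0.606 -0.730
outer loop
vertex -2.282 -0.104 -0.233
vertex -0.645 -1.006 -0.275
vertex -3.083 -1.488 -1.729
endloop
endfacet
facet normal -0.876 0.482 0.023
outer loop
vertex -3.083 -1.488 -1.729
vertex -2.534 -0.589 0.351
vertex -2.282 -0.104 -0.233
endloop
endfacet
facet normal 0.366 0.632 0.684
outer loop
vertex -2.282 -0.104 -0.233
vertex -0.897 -1.492 0.309
vertex -0.645 -1.006 -0.275
endloop
endfacet
facet normal 0.366 0.632 0.683
outer loop
vertex -2.534 -0.589 0.351
vertex -0.897 -1.492 0.309
vertex -2.282 -0.104 -0.233
endloop
endfacet

endsolid


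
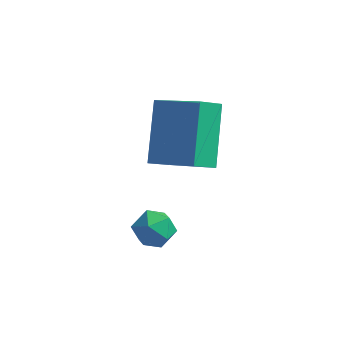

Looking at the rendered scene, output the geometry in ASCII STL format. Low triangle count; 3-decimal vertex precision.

solid 
facet normal -0.473 -0.686 0.553
outer loop
vertex 1.596 0.281 1.085
vertex 1.207 1.707 2.52
vertex 0.082 0.677 0.281
endloop
endfacet
facet normal 0.189 -0.692 -0.696
outer loop
vertex 0.493 1.273 -0.2
vertex 1.596 0.281 1.085
vertex 0.082 0.677 0.281
endloop
endfacet
facet normal -0.472 -0.686 0.553
outer loop
vertex 0.082 0.677 0.281
vertex 1.207 1.707 2.52
vertex -0.308 2.102 1.716
endloop
endfacet
facet normal -0.861 0.225 -0.457
outer loop
vertex -0.308 2.102 1.716
vertex 0.493 1.273 -0.2
vertex 0.082 0.677 0.281
endloop
endfacet
facet normal 0.861 -0.225 0.457
outer loop
vertex 1.596 0.281 1.085
vertex 1.618 2.303 2.039
vertex 1.207 1.707 2.52
endloop
endfacet
facet normal 0.189 -0.692 -0.697
outer loop
vertex 2.008 0.878 0.604
vertex 1.596 0.281 1.085
vertex 0.493 1.273 -0.2
endloop
endfacet
facet normal 0.860 -0.225 0.457
outer loop
vertex 2.008 0.878 0.604
vertex 1.618 2.303 2.039
vertex 1.596 0.281 1.085
endloop
endfacet
facet normal -0.189 0.692 0.696
outer loop
vertex 1.207 1.707 2.52
vertex 1.618 2.303 2.039
vertex -0.308 2.102 1.716
endloop
endfacet
facet normal -0.860 0.225 -0.457
outer loop
vertex 0.104 2.699 1.235
vertex 0.493 1.273 -0.2
vertex -0.308 2.102 1.716
endloop
endfacet
facet normal -0.189 0.692 0.697
outer loop
vertex -0.308 2.102 1.716
vertex 1.618 2.303 2.039
vertex 0.104 2.699 1.235
endloop
endfacet
facet normal 0.473 0.686 -0.553
outer loop
vertex 0.104 2.699 1.235
vertex 2.008 0.878 0.604
vertex 0.493 1.273 -0.2
endloop
endfacet
facet normal 0.473 0.686 -0.553
outer loop
vertex 1.618 2.303 2.039
vertex 2.008 0.878 0.604
vertex 0.104 2.699 1.235
endloop
endfacet
facet normal -0.319 0.899 -0.300
outer loop
vertex 0.686 0.053 -2.03
vertex 0.153 0.006 -1.604
vertex 0.738 0.285 -1.389
endloop
endfacet
facet normal 0.393 0.854 -0.341
outer loop
vertex 0.686 0.053 -2.03
vertex 0.738 0.285 -1.389
vertex 1.254 -0.065 -1.67
endloop
endfacet
facet normal 0.554 0.310 -0.773
outer loop
vertex 0.686 0.053 -2.03
vertex 1.254 -0.065 -1.67
vertex 0.988 -0.559 -2.059
endloop
endfacet
facet normal -0.059 0.018 -0.998
outer loop
vertex 0.686 0.053 -2.03
vertex 0.988 -0.559 -2.059
vertex 0.307 -0.516 -2.018
endloop
endfacet
facet normal -0.597 0.383 -0.705
outer loop
vertex 0.686 0.053 -2.03
vertex 0.307 -0.516 -2.018
vertex 0.153 0.006 -1.604
endloop
endfacet
facet normal 0.643 0.701 0.308
outer loop
vertex 1.254 -0.065 -1.67
vertex 0.738 0.285 -1.389
vertex 1.073 -0.184 -1.022
endloop
endfacet
facet normal -0.508 0.774 0.378
outer loop
vertex 0.738 0.285 -1.389
vertex 0.153 0.006 -1.604
vertex 0.392 -0.141 -0.981
endloop
endfacet
facet normal -0.958 -0.061 -0.279
outer loop
vertex 0.153 0.006 -1.604
vertex 0.307 -0.516 -2.018
vertex 0.126 -0.635 -1.37
endloop
endfacet
facet normal -0.087 -0.652 -0.754
outer loop
vertex 0.307 -0.516 -2.018
vertex 0.988 -0.559 -2.059
vertex 0.642 -0.985 -1.651
endloop
endfacet
facet normal 0.903 -0.180 -0.389
outer loop
vertex 0.988 -0.559 -2.059
vertex 1.254 -0.065 -1.67
vertex 1.227 -0.706 -1.436
endloop
endfacet
facet normal 0.059 -0.018 0.998
outer loop
vertex 0.694 -0.753 -1.01
vertex 1.073 -0.184 -1.022
vertex 0.392 -0.141 -0.981
endloop
endfacet
facet normal -0.554 -0.310 0.773
outer loop
vertex 0.694 -0.753 -1.01
vertex 0.392 -0.141 -0.981
vertex 0.126 -0.635 -1.37
endloop
endfacet
facet normal -0.393 -0.854 0.341
outer loop
vertex 0.694 -0.753 -1.01
vertex 0.126 -0.635 -1.37
vertex 0.642 -0.985 -1.651
endloop
endfacet
facet normal 0.319 -0.899 0.300
outer loop
vertex 0.694 -0.753 -1.01
vertex 0.642 -0.985 -1.651
vertex 1.227 -0.706 -1.436
endloop
endfacet
facet normal 0.597 -0.383 0.705
outer loop
vertex 0.694 -0.753 -1.01
vertex 1.227 -0.706 -1.436
vertex 1.073 -0.184 -1.022
endloop
endfacet
facet normal 0.087 0.652 0.754
outer loop
vertex 0.392 -0.141 -0.981
vertex 1.073 -0.184 -1.022
vertex 0.738 0.285 -1.389
endloop
endfacet
facet normal -0.903 0.180 0.389
outer loop
vertex 0.126 -0.635 -1.37
vertex 0.392 -0.141 -0.981
vertex 0.153 0.006 -1.604
endloop
endfacet
facet normal -0.643 -0.701 -0.308
outer loop
vertex 0.642 -0.985 -1.651
vertex 0.126 -0.635 -1.37
vertex 0.307 -0.516 -2.018
endloop
endfacet
facet normal 0.508 -0.774 -0.378
outer loop
vertex 1.227 -0.706 -1.436
vertex 0.642 -0.985 -1.651
vertex 0.988 -0.559 -2.059
endloop
endfacet
facet normal 0.958 0.061 0.279
outer loop
vertex 1.073 -0.184 -1.022
vertex 1.227 -0.706 -1.436
vertex 1.254 -0.065 -1.67
endloop
endfacet

endsolid


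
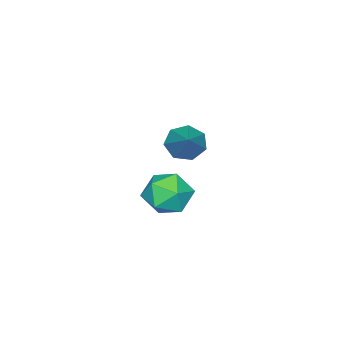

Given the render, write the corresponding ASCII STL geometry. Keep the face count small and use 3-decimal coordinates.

solid 
facet normal -0.635 -0.506 -0.584
outer loop
vertex -1.123 0.819 2.644
vertex -1.769 0.959 3.225
vertex -1.532 1.455 2.538
endloop
endfacet
facet normal 0.743 0.387 -0.547
outer loop
vertex -1.123 0.819 2.644
vertex -1.532 1.455 2.538
vertex -0.411 2.041 4.475
endloop
endfacet
facet normal -0.634 -0.506 -0.584
outer loop
vertex -1.532 1.455 2.538
vertex -1.769 0.959 3.225
vertex -2.12 1.717 2.949
endloop
endfacet
facet normal 0.153 0.918 -0.366
outer loop
vertex -1.532 1.455 2.538
vertex -2.12 1.717 2.949
vertex -0.411 2.041 4.475
endloop
endfacet
facet normal -0.635 -0.506 -0.584
outer loop
vertex -2.12 1.717 2.949
vertex -1.769 0.959 3.225
vertex -2.443 1.408 3.568
endloop
endfacet
facet normal -0.386 0.890 0.243
outer loop
vertex -2.12 1.717 2.949
vertex -2.443 1.408 3.568
vertex -0.411 2.041 4.475
endloop
endfacet
facet normal -0.634 -0.506 -0.584
outer loop
vertex -2.443 1.408 3.568
vertex -1.769 0.959 3.225
vertex -2.259 0.761 3.929
endloop
endfacet
facet normal -0.468 0.325 0.822
outer loop
vertex -2.443 1.408 3.568
vertex -2.259 0.761 3.929
vertex -0.411 2.041 4.475
endloop
endfacet
facet normal -0.635 -0.506 -0.584
outer loop
vertex -2.259 0.761 3.929
vertex -1.769 0.959 3.225
vertex -1.706 0.262 3.76
endloop
endfacet
facet normal -0.032 -0.352 0.935
outer loop
vertex -2.259 0.761 3.929
vertex -1.706 0.262 3.76
vertex -0.411 2.041 4.475
endloop
endfacet
facet normal -0.635 -0.506 -0.584
outer loop
vertex -1.706 0.262 3.76
vertex -1.769 0.959 3.225
vertex -1.2 0.288 3.188
endloop
endfacet
facet normal 0.594 -0.632 0.497
outer loop
vertex -1.706 0.262 3.76
vertex -1.2 0.288 3.188
vertex -0.411 2.041 4.475
endloop
endfacet
facet normal -0.635 -0.506 -0.584
outer loop
vertex -1.2 0.288 3.188
vertex -1.769 0.959 3.225
vertex -1.123 0.819 2.644
endloop
endfacet
facet normal 0.939 -0.303 -0.163
outer loop
vertex -1.2 0.288 3.188
vertex -1.123 0.819 2.644
vertex -0.411 2.041 4.475
endloop
endfacet
facet normal -0.893 0.405 -0.195
outer loop
vertex 2.335 3.696 3.035
vertex 1.95 3.286 3.948
vertex 2.394 4.263 3.943
endloop
endfacet
facet normal -0.368 0.799 -0.475
outer loop
vertex 2.335 3.696 3.035
vertex 2.394 4.263 3.943
vertex 3.226 4.245 3.268
endloop
endfacet
facet normal 0.003 0.386 -0.922
outer loop
vertex 2.335 3.696 3.035
vertex 3.226 4.245 3.268
vertex 3.297 3.258 2.855
endloop
endfacet
facet normal -0.292 -0.263 -0.920
outer loop
vertex 2.335 3.696 3.035
vertex 3.297 3.258 2.855
vertex 2.508 2.665 3.275
endloop
endfacet
facet normal -0.846 -0.251 -0.470
outer loop
vertex 2.335 3.696 3.035
vertex 2.508 2.665 3.275
vertex 1.95 3.286 3.948
endloop
endfacet
facet normal 0.067 0.996 0.056
outer loop
vertex 3.226 4.245 3.268
vertex 2.394 4.263 3.943
vertex 3.392 4.175 4.325
endloop
endfacet
facet normal -0.783 0.358 0.508
outer loop
vertex 2.394 4.263 3.943
vertex 1.95 3.286 3.948
vertex 2.603 3.582 4.745
endloop
endfacet
facet normal -0.707 -0.705 0.064
outer loop
vertex 1.95 3.286 3.948
vertex 2.508 2.665 3.275
vertex 2.674 2.595 4.332
endloop
endfacet
facet normal 0.190 -0.723 -0.664
outer loop
vertex 2.508 2.665 3.275
vertex 3.297 3.258 2.855
vertex 3.506 2.577 3.657
endloop
endfacet
facet normal 0.667 0.328 -0.669
outer loop
vertex 3.297 3.258 2.855
vertex 3.226 4.245 3.268
vertex 3.95 3.554 3.652
endloop
endfacet
facet normal 0.292 0.263 0.920
outer loop
vertex 3.565 3.144 4.565
vertex 3.392 4.175 4.325
vertex 2.603 3.582 4.745
endloop
endfacet
facet normal -0.003 -0.386 0.922
outer loop
vertex 3.565 3.144 4.565
vertex 2.603 3.582 4.745
vertex 2.674 2.595 4.332
endloop
endfacet
facet normal 0.368 -0.799 0.475
outer loop
vertex 3.565 3.144 4.565
vertex 2.674 2.595 4.332
vertex 3.506 2.577 3.657
endloop
endfacet
facet normal 0.893 -0.405 0.195
outer loop
vertex 3.565 3.144 4.565
vertex 3.506 2.577 3.657
vertex 3.95 3.554 3.652
endloop
endfacet
facet normal 0.846 0.251 0.470
outer loop
vertex 3.565 3.144 4.565
vertex 3.95 3.554 3.652
vertex 3.392 4.175 4.325
endloop
endfacet
facet normal -0.190 0.723 0.664
outer loop
vertex 2.603 3.582 4.745
vertex 3.392 4.175 4.325
vertex 2.394 4.263 3.943
endloop
endfacet
facet normal -0.667 -0.328 0.669
outer loop
vertex 2.674 2.595 4.332
vertex 2.603 3.582 4.745
vertex 1.95 3.286 3.948
endloop
endfacet
facet normal -0.067 -0.996 -0.056
outer loop
vertex 3.506 2.577 3.657
vertex 2.674 2.595 4.332
vertex 2.508 2.665 3.275
endloop
endfacet
facet normal 0.783 -0.358 -0.508
outer loop
vertex 3.95 3.554 3.652
vertex 3.506 2.577 3.657
vertex 3.297 3.258 2.855
endloop
endfacet
facet normal 0.707 0.705 -0.064
outer loop
vertex 3.392 4.175 4.325
vertex 3.95 3.554 3.652
vertex 3.226 4.245 3.268
endloop
endfacet

endsolid


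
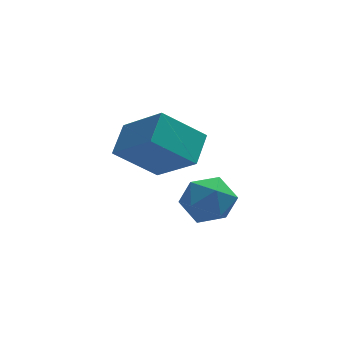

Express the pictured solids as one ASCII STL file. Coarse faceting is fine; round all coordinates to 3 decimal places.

solid 
facet normal -0.930 -0.060 0.362
outer loop
vertex -2.041 0.719 0.411
vertex -1.816 -0.229 0.833
vertex -1.653 0.655 1.398
endloop
endfacet
facet normal -0.716 0.619 0.322
outer loop
vertex -2.041 0.719 0.411
vertex -1.653 0.655 1.398
vertex -1.3 1.407 0.736
endloop
endfacet
facet normal -0.547 0.757 -0.357
outer loop
vertex -2.041 0.719 0.411
vertex -1.3 1.407 0.736
vertex -1.244 0.988 -0.238
endloop
endfacet
facet normal -0.655 0.163 -0.737
outer loop
vertex -2.041 0.719 0.411
vertex -1.244 0.988 -0.238
vertex -1.563 -0.024 -0.178
endloop
endfacet
facet normal -0.893 -0.342 -0.293
outer loop
vertex -2.041 0.719 0.411
vertex -1.563 -0.024 -0.178
vertex -1.816 -0.229 0.833
endloop
endfacet
facet normal -0.124 0.688 0.715
outer loop
vertex -1.3 1.407 0.736
vertex -1.653 0.655 1.398
vertex -0.617 0.884 1.358
endloop
endfacet
facet normal -0.471 -0.412 0.780
outer loop
vertex -1.653 0.655 1.398
vertex -1.816 -0.229 0.833
vertex -0.936 -0.128 1.418
endloop
endfacet
facet normal -0.411 -0.868 -0.279
outer loop
vertex -1.816 -0.229 0.833
vertex -1.563 -0.024 -0.178
vertex -0.88 -0.547 0.444
endloop
endfacet
facet normal -0.027 -0.051 -0.998
outer loop
vertex -1.563 -0.024 -0.178
vertex -1.244 0.988 -0.238
vertex -0.527 0.205 -0.218
endloop
endfacet
facet normal 0.150 0.911 -0.383
outer loop
vertex -1.244 0.988 -0.238
vertex -1.3 1.407 0.736
vertex -0.364 1.089 0.347
endloop
endfacet
facet normal 0.655 -0.163 0.737
outer loop
vertex -0.139 0.141 0.769
vertex -0.617 0.884 1.358
vertex -0.936 -0.128 1.418
endloop
endfacet
facet normal 0.547 -0.757 0.357
outer loop
vertex -0.139 0.141 0.769
vertex -0.936 -0.128 1.418
vertex -0.88 -0.547 0.444
endloop
endfacet
facet normal 0.716 -0.619 -0.322
outer loop
vertex -0.139 0.141 0.769
vertex -0.88 -0.547 0.444
vertex -0.527 0.205 -0.218
endloop
endfacet
facet normal 0.930 0.060 -0.362
outer loop
vertex -0.139 0.141 0.769
vertex -0.527 0.205 -0.218
vertex -0.364 1.089 0.347
endloop
endfacet
facet normal 0.893 0.342 0.293
outer loop
vertex -0.139 0.141 0.769
vertex -0.364 1.089 0.347
vertex -0.617 0.884 1.358
endloop
endfacet
facet normal 0.027 0.051 0.998
outer loop
vertex -0.936 -0.128 1.418
vertex -0.617 0.884 1.358
vertex -1.653 0.655 1.398
endloop
endfacet
facet normal -0.150 -0.911 0.383
outer loop
vertex -0.88 -0.547 0.444
vertex -0.936 -0.128 1.418
vertex -1.816 -0.229 0.833
endloop
endfacet
facet normal 0.124 -0.688 -0.715
outer loop
vertex -0.527 0.205 -0.218
vertex -0.88 -0.547 0.444
vertex -1.563 -0.024 -0.178
endloop
endfacet
facet normal 0.471 0.412 -0.780
outer loop
vertex -0.364 1.089 0.347
vertex -0.527 0.205 -0.218
vertex -1.244 0.988 -0.238
endloop
endfacet
facet normal 0.411 0.868 0.279
outer loop
vertex -0.617 0.884 1.358
vertex -0.364 1.089 0.347
vertex -1.3 1.407 0.736
endloop
endfacet
facet normal -0.485 0.625 -0.612
outer loop
vertex -3.752 1.443 3.948
vertex -2.273 1.392 2.725
vertex -4.304 0.405 3.325
endloop
endfacet
facet normal -0.770 0.027 0.637
outer loop
vertex -3.267 -0.932 4.635
vertex -3.752 1.443 3.948
vertex -4.304 0.405 3.325
endloop
endfacet
facet normal -0.485 0.625 -0.612
outer loop
vertex -4.304 0.405 3.325
vertex -2.273 1.392 2.725
vertex -2.825 0.354 2.102
endloop
endfacet
facet normal -0.414 -0.780 -0.468
outer loop
vertex -2.825 0.354 2.102
vertex -3.267 -0.932 4.635
vertex -4.304 0.405 3.325
endloop
endfacet
facet normal 0.414 0.780 0.468
outer loop
vertex -3.752 1.443 3.948
vertex -1.236 0.055 4.035
vertex -2.273 1.392 2.725
endloop
endfacet
facet normal -0.770 0.027 0.637
outer loop
vertex -2.715 0.106 5.258
vertex -3.752 1.443 3.948
vertex -3.267 -0.932 4.635
endloop
endfacet
facet normal 0.414 0.780 0.468
outer loop
vertex -2.715 0.106 5.258
vertex -1.236 0.055 4.035
vertex -3.752 1.443 3.948
endloop
endfacet
facet normal 0.770 -0.027 -0.637
outer loop
vertex -2.273 1.392 2.725
vertex -1.236 0.055 4.035
vertex -2.825 0.354 2.102
endloop
endfacet
facet normal -0.414 -0.780 -0.468
outer loop
vertex -1.788 -0.983 3.412
vertex -3.267 -0.932 4.635
vertex -2.825 0.354 2.102
endloop
endfacet
facet normal 0.770 -0.027 -0.637
outer loop
vertex -2.825 0.354 2.102
vertex -1.236 0.055 4.035
vertex -1.788 -0.983 3.412
endloop
endfacet
facet normal 0.485 -0.625 0.612
outer loop
vertex -1.788 -0.983 3.412
vertex -2.715 0.106 5.258
vertex -3.267 -0.932 4.635
endloop
endfacet
facet normal 0.485 -0.625 0.612
outer loop
vertex -1.236 0.055 4.035
vertex -2.715 0.106 5.258
vertex -1.788 -0.983 3.412
endloop
endfacet

endsolid


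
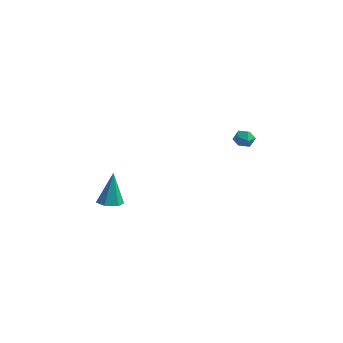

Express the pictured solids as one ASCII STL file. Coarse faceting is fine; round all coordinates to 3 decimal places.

solid 
facet normal -0.972 -0.076 0.223
outer loop
vertex -1.662 4.188 1.904
vertex -1.609 3.507 1.902
vertex -1.504 3.856 2.48
endloop
endfacet
facet normal -0.696 0.523 0.492
outer loop
vertex -1.662 4.188 1.904
vertex -1.504 3.856 2.48
vertex -1.181 4.437 2.32
endloop
endfacet
facet normal -0.426 0.903 -0.048
outer loop
vertex -1.662 4.188 1.904
vertex -1.181 4.437 2.32
vertex -1.085 4.446 1.643
endloop
endfacet
facet normal -0.535 0.539 -0.651
outer loop
vertex -1.662 4.188 1.904
vertex -1.085 4.446 1.643
vertex -1.35 3.871 1.385
endloop
endfacet
facet normal -0.873 -0.066 -0.484
outer loop
vertex -1.662 4.188 1.904
vertex -1.35 3.871 1.385
vertex -1.609 3.507 1.902
endloop
endfacet
facet normal -0.157 0.343 0.926
outer loop
vertex -1.181 4.437 2.32
vertex -1.504 3.856 2.48
vertex -0.83 3.909 2.575
endloop
endfacet
facet normal -0.606 -0.627 0.489
outer loop
vertex -1.504 3.856 2.48
vertex -1.609 3.507 1.902
vertex -1.095 3.334 2.317
endloop
endfacet
facet normal -0.445 -0.612 -0.654
outer loop
vertex -1.609 3.507 1.902
vertex -1.35 3.871 1.385
vertex -0.999 3.343 1.64
endloop
endfacet
facet normal 0.101 0.368 -0.924
outer loop
vertex -1.35 3.871 1.385
vertex -1.085 4.446 1.643
vertex -0.676 3.924 1.48
endloop
endfacet
facet normal 0.280 0.958 0.052
outer loop
vertex -1.085 4.446 1.643
vertex -1.181 4.437 2.32
vertex -0.571 4.273 2.058
endloop
endfacet
facet normal 0.535 -0.539 0.651
outer loop
vertex -0.518 3.592 2.056
vertex -0.83 3.909 2.575
vertex -1.095 3.334 2.317
endloop
endfacet
facet normal 0.426 -0.903 0.048
outer loop
vertex -0.518 3.592 2.056
vertex -1.095 3.334 2.317
vertex -0.999 3.343 1.64
endloop
endfacet
facet normal 0.696 -0.523 -0.492
outer loop
vertex -0.518 3.592 2.056
vertex -0.999 3.343 1.64
vertex -0.676 3.924 1.48
endloop
endfacet
facet normal 0.972 0.076 -0.223
outer loop
vertex -0.518 3.592 2.056
vertex -0.676 3.924 1.48
vertex -0.571 4.273 2.058
endloop
endfacet
facet normal 0.873 0.066 0.484
outer loop
vertex -0.518 3.592 2.056
vertex -0.571 4.273 2.058
vertex -0.83 3.909 2.575
endloop
endfacet
facet normal -0.101 -0.368 0.924
outer loop
vertex -1.095 3.334 2.317
vertex -0.83 3.909 2.575
vertex -1.504 3.856 2.48
endloop
endfacet
facet normal -0.280 -0.958 -0.052
outer loop
vertex -0.999 3.343 1.64
vertex -1.095 3.334 2.317
vertex -1.609 3.507 1.902
endloop
endfacet
facet normal 0.157 -0.343 -0.926
outer loop
vertex -0.676 3.924 1.48
vertex -0.999 3.343 1.64
vertex -1.35 3.871 1.385
endloop
endfacet
facet normal 0.606 0.627 -0.489
outer loop
vertex -0.571 4.273 2.058
vertex -0.676 3.924 1.48
vertex -1.085 4.446 1.643
endloop
endfacet
facet normal 0.445 0.612 0.654
outer loop
vertex -0.83 3.909 2.575
vertex -0.571 4.273 2.058
vertex -1.181 4.437 2.32
endloop
endfacet
facet normal 0.021 -0.145 -0.989
outer loop
vertex -2.68 -4.106 -1.242
vertex -3.437 -4.037 -1.268
vertex -2.996 -3.423 -1.349
endloop
endfacet
facet normal 0.864 0.439 0.249
outer loop
vertex -2.68 -4.106 -1.242
vertex -2.996 -3.423 -1.349
vertex -3.483 -3.723 0.868
endloop
endfacet
facet normal 0.021 -0.145 -0.989
outer loop
vertex -2.996 -3.423 -1.349
vertex -3.437 -4.037 -1.268
vertex -3.752 -3.354 -1.375
endloop
endfacet
facet normal 0.085 0.985 0.152
outer loop
vertex -2.996 -3.423 -1.349
vertex -3.752 -3.354 -1.375
vertex -3.483 -3.723 0.868
endloop
endfacet
facet normal 0.022 -0.145 -0.989
outer loop
vertex -3.752 -3.354 -1.375
vertex -3.437 -4.037 -1.268
vertex -4.193 -3.968 -1.295
endloop
endfacet
facet normal -0.785 0.589 0.191
outer loop
vertex -3.752 -3.354 -1.375
vertex -4.193 -3.968 -1.295
vertex -3.483 -3.723 0.868
endloop
endfacet
facet normal 0.022 -0.145 -0.989
outer loop
vertex -4.193 -3.968 -1.295
vertex -3.437 -4.037 -1.268
vertex -3.877 -4.651 -1.188
endloop
endfacet
facet normal -0.876 -0.354 0.328
outer loop
vertex -4.193 -3.968 -1.295
vertex -3.877 -4.651 -1.188
vertex -3.483 -3.723 0.868
endloop
endfacet
facet normal 0.022 -0.145 -0.989
outer loop
vertex -3.877 -4.651 -1.188
vertex -3.437 -4.037 -1.268
vertex -3.121 -4.72 -1.161
endloop
endfacet
facet normal -0.097 -0.900 0.425
outer loop
vertex -3.877 -4.651 -1.188
vertex -3.121 -4.72 -1.161
vertex -3.483 -3.723 0.868
endloop
endfacet
facet normal 0.021 -0.145 -0.989
outer loop
vertex -3.121 -4.72 -1.161
vertex -3.437 -4.037 -1.268
vertex -2.68 -4.106 -1.242
endloop
endfacet
facet normal 0.773 -0.504 0.386
outer loop
vertex -3.121 -4.72 -1.161
vertex -2.68 -4.106 -1.242
vertex -3.483 -3.723 0.868
endloop
endfacet

endsolid


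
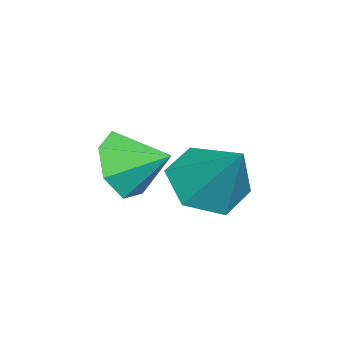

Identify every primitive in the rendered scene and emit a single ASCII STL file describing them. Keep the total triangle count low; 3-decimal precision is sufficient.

solid 
facet normal -0.411 -0.522 -0.747
outer loop
vertex 3.377 1.921 0.779
vertex 2.434 2.252 1.066
vertex 2.99 2.799 0.378
endloop
endfacet
facet normal 0.928 0.338 -0.156
outer loop
vertex 3.377 1.921 0.779
vertex 2.99 2.799 0.378
vertex 3.186 3.208 2.434
endloop
endfacet
facet normal -0.412 -0.521 -0.747
outer loop
vertex 2.99 2.799 0.378
vertex 2.434 2.252 1.066
vertex 2.047 3.131 0.666
endloop
endfacet
facet normal 0.266 0.940 -0.212
outer loop
vertex 2.99 2.799 0.378
vertex 2.047 3.131 0.666
vertex 3.186 3.208 2.434
endloop
endfacet
facet normal -0.412 -0.521 -0.747
outer loop
vertex 2.047 3.131 0.666
vertex 2.434 2.252 1.066
vertex 1.491 2.584 1.354
endloop
endfacet
facet normal -0.481 0.833 0.274
outer loop
vertex 2.047 3.131 0.666
vertex 1.491 2.584 1.354
vertex 3.186 3.208 2.434
endloop
endfacet
facet normal -0.412 -0.522 -0.747
outer loop
vertex 1.491 2.584 1.354
vertex 2.434 2.252 1.066
vertex 1.878 1.706 1.754
endloop
endfacet
facet normal -0.565 0.123 0.816
outer loop
vertex 1.491 2.584 1.354
vertex 1.878 1.706 1.754
vertex 3.186 3.208 2.434
endloop
endfacet
facet normal -0.411 -0.522 -0.747
outer loop
vertex 1.878 1.706 1.754
vertex 2.434 2.252 1.066
vertex 2.821 1.374 1.467
endloop
endfacet
facet normal 0.097 -0.479 0.872
outer loop
vertex 1.878 1.706 1.754
vertex 2.821 1.374 1.467
vertex 3.186 3.208 2.434
endloop
endfacet
facet normal -0.411 -0.522 -0.747
outer loop
vertex 2.821 1.374 1.467
vertex 2.434 2.252 1.066
vertex 3.377 1.921 0.779
endloop
endfacet
facet normal 0.844 -0.372 0.387
outer loop
vertex 2.821 1.374 1.467
vertex 3.377 1.921 0.779
vertex 3.186 3.208 2.434
endloop
endfacet
facet normal -0.108 -0.904 -0.413
outer loop
vertex 1.475 -0.546 1.247
vertex 0.949 -0.127 0.467
vertex 1.964 -0.284 0.546
endloop
endfacet
facet normal 0.741 0.266 0.616
outer loop
vertex 1.475 -0.546 1.247
vertex 1.964 -0.284 0.546
vertex 1.091 1.067 1.013
endloop
endfacet
facet normal -0.108 -0.904 -0.414
outer loop
vertex 1.964 -0.284 0.546
vertex 0.949 -0.127 0.467
vertex 1.689 0.097 -0.214
endloop
endfacet
facet normal 0.835 0.549 -0.027
outer loop
vertex 1.964 -0.284 0.546
vertex 1.689 0.097 -0.214
vertex 1.091 1.067 1.013
endloop
endfacet
facet normal -0.108 -0.904 -0.414
outer loop
vertex 1.689 0.097 -0.214
vertex 0.949 -0.127 0.467
vertex 0.857 0.31 -0.462
endloop
endfacet
facet normal 0.348 0.811 -0.471
outer loop
vertex 1.689 0.097 -0.214
vertex 0.857 0.31 -0.462
vertex 1.091 1.067 1.013
endloop
endfacet
facet normal -0.108 -0.904 -0.414
outer loop
vertex 0.857 0.31 -0.462
vertex 0.949 -0.127 0.467
vertex 0.094 0.194 -0.01
endloop
endfacet
facet normal -0.356 0.853 -0.381
outer loop
vertex 0.857 0.31 -0.462
vertex 0.094 0.194 -0.01
vertex 1.091 1.067 1.013
endloop
endfacet
facet normal -0.108 -0.903 -0.415
outer loop
vertex 0.094 0.194 -0.01
vertex 0.949 -0.127 0.467
vertex -0.025 -0.164 0.8
endloop
endfacet
facet normal -0.744 0.644 0.175
outer loop
vertex 0.094 0.194 -0.01
vertex -0.025 -0.164 0.8
vertex 1.091 1.067 1.013
endloop
endfacet
facet normal -0.107 -0.904 -0.414
outer loop
vertex -0.025 -0.164 0.8
vertex 0.949 -0.127 0.467
vertex 0.59 -0.493 1.36
endloop
endfacet
facet normal -0.526 0.342 0.779
outer loop
vertex -0.025 -0.164 0.8
vertex 0.59 -0.493 1.36
vertex 1.091 1.067 1.013
endloop
endfacet
facet normal -0.107 -0.904 -0.414
outer loop
vertex 0.59 -0.493 1.36
vertex 0.949 -0.127 0.467
vertex 1.475 -0.546 1.247
endloop
endfacet
facet normal 0.135 0.174 0.976
outer loop
vertex 0.59 -0.493 1.36
vertex 1.475 -0.546 1.247
vertex 1.091 1.067 1.013
endloop
endfacet

endsolid


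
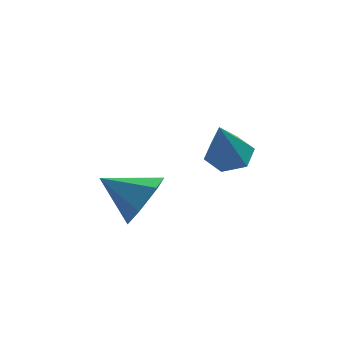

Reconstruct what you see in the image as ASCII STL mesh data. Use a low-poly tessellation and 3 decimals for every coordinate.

solid 
facet normal 0.868 0.070 -0.491
outer loop
vertex -1.481 0.536 -2.727
vertex -1.85 0.823 -3.339
vertex -1.581 1.297 -2.796
endloop
endfacet
facet normal 0.003 0.091 0.996
outer loop
vertex -1.481 0.536 -2.727
vertex -1.581 1.297 -2.796
vertex -2.91 0.737 -2.741
endloop
endfacet
facet normal 0.868 0.070 -0.491
outer loop
vertex -1.581 1.297 -2.796
vertex -1.85 0.823 -3.339
vertex -1.95 1.583 -3.408
endloop
endfacet
facet normal -0.305 0.779 0.548
outer loop
vertex -1.581 1.297 -2.796
vertex -1.95 1.583 -3.408
vertex -2.91 0.737 -2.741
endloop
endfacet
facet normal 0.869 0.070 -0.490
outer loop
vertex -1.95 1.583 -3.408
vertex -1.85 0.823 -3.339
vertex -2.219 1.109 -3.952
endloop
endfacet
facet normal -0.725 0.655 -0.212
outer loop
vertex -1.95 1.583 -3.408
vertex -2.219 1.109 -3.952
vertex -2.91 0.737 -2.741
endloop
endfacet
facet normal 0.869 0.068 -0.491
outer loop
vertex -2.219 1.109 -3.952
vertex -1.85 0.823 -3.339
vertex -2.12 0.348 -3.883
endloop
endfacet
facet normal -0.836 -0.156 -0.525
outer loop
vertex -2.219 1.109 -3.952
vertex -2.12 0.348 -3.883
vertex -2.91 0.737 -2.741
endloop
endfacet
facet normal 0.868 0.069 -0.491
outer loop
vertex -2.12 0.348 -3.883
vertex -1.85 0.823 -3.339
vertex -1.751 0.062 -3.271
endloop
endfacet
facet normal -0.528 -0.846 -0.077
outer loop
vertex -2.12 0.348 -3.883
vertex -1.751 0.062 -3.271
vertex -2.91 0.737 -2.741
endloop
endfacet
facet normal 0.868 0.069 -0.491
outer loop
vertex -1.751 0.062 -3.271
vertex -1.85 0.823 -3.339
vertex -1.481 0.536 -2.727
endloop
endfacet
facet normal -0.108 -0.722 0.683
outer loop
vertex -1.751 0.062 -3.271
vertex -1.481 0.536 -2.727
vertex -2.91 0.737 -2.741
endloop
endfacet
facet normal -0.018 0.581 -0.814
outer loop
vertex -0.126 3.591 -2.737
vertex -0.673 3.367 -2.885
vertex -0.632 3.863 -2.532
endloop
endfacet
facet normal 0.536 0.466 0.704
outer loop
vertex -0.126 3.591 -2.737
vertex -0.632 3.863 -2.532
vertex -0.647 2.433 -1.575
endloop
endfacet
facet normal -0.016 0.581 -0.814
outer loop
vertex -0.632 3.863 -2.532
vertex -0.673 3.367 -2.885
vertex -1.18 3.639 -2.681
endloop
endfacet
facet normal -0.413 0.509 0.755
outer loop
vertex -0.632 3.863 -2.532
vertex -1.18 3.639 -2.681
vertex -0.647 2.433 -1.575
endloop
endfacet
facet normal -0.015 0.581 -0.813
outer loop
vertex -1.18 3.639 -2.681
vertex -0.673 3.367 -2.885
vertex -1.221 3.144 -3.034
endloop
endfacet
facet normal -0.943 -0.138 0.303
outer loop
vertex -1.18 3.639 -2.681
vertex -1.221 3.144 -3.034
vertex -0.647 2.433 -1.575
endloop
endfacet
facet normal -0.015 0.581 -0.813
outer loop
vertex -1.221 3.144 -3.034
vertex -0.673 3.367 -2.885
vertex -0.715 2.872 -3.238
endloop
endfacet
facet normal -0.525 -0.828 -0.197
outer loop
vertex -1.221 3.144 -3.034
vertex -0.715 2.872 -3.238
vertex -0.647 2.433 -1.575
endloop
endfacet
facet normal -0.018 0.582 -0.813
outer loop
vertex -0.715 2.872 -3.238
vertex -0.673 3.367 -2.885
vertex -0.167 3.096 -3.09
endloop
endfacet
facet normal 0.423 -0.872 -0.247
outer loop
vertex -0.715 2.872 -3.238
vertex -0.167 3.096 -3.09
vertex -0.647 2.433 -1.575
endloop
endfacet
facet normal -0.018 0.582 -0.813
outer loop
vertex -0.167 3.096 -3.09
vertex -0.673 3.367 -2.885
vertex -0.126 3.591 -2.737
endloop
endfacet
facet normal 0.953 -0.224 0.204
outer loop
vertex -0.167 3.096 -3.09
vertex -0.126 3.591 -2.737
vertex -0.647 2.433 -1.575
endloop
endfacet

endsolid
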